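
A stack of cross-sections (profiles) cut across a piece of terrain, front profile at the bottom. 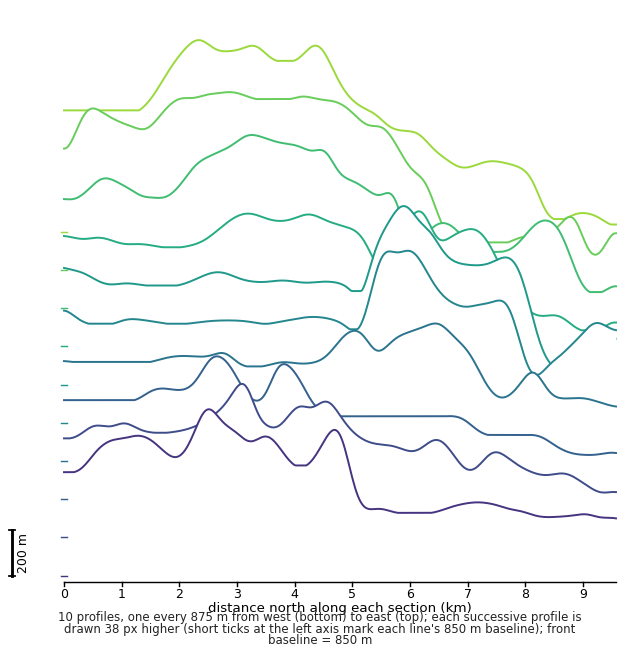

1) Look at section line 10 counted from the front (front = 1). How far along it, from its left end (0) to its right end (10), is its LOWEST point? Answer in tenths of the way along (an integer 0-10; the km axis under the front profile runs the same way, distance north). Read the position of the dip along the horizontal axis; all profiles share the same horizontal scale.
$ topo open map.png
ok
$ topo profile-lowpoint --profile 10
10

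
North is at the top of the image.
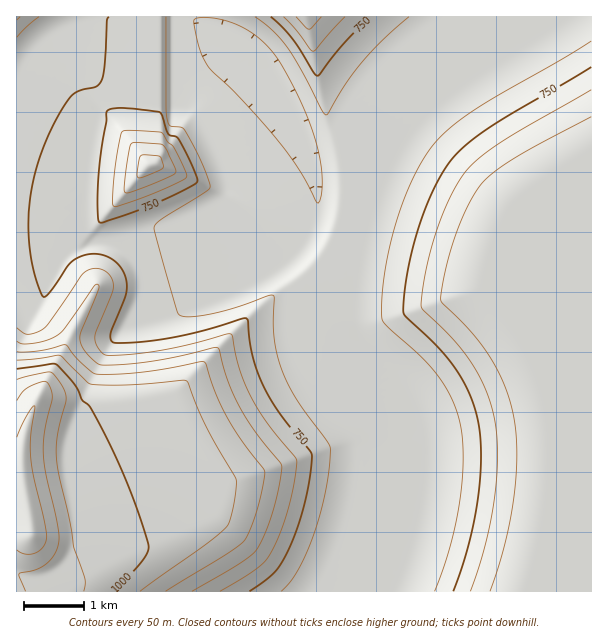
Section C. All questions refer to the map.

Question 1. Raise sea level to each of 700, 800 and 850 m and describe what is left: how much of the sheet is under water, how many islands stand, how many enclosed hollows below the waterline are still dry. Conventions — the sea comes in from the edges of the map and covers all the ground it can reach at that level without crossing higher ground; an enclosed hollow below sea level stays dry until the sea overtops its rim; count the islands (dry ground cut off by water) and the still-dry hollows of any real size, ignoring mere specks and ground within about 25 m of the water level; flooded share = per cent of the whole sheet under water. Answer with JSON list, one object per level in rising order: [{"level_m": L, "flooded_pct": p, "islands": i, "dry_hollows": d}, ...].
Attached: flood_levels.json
[{"level_m": 700, "flooded_pct": 34, "islands": 0, "dry_hollows": 0}, {"level_m": 800, "flooded_pct": 61, "islands": 1, "dry_hollows": 0}, {"level_m": 850, "flooded_pct": 68, "islands": 1, "dry_hollows": 0}]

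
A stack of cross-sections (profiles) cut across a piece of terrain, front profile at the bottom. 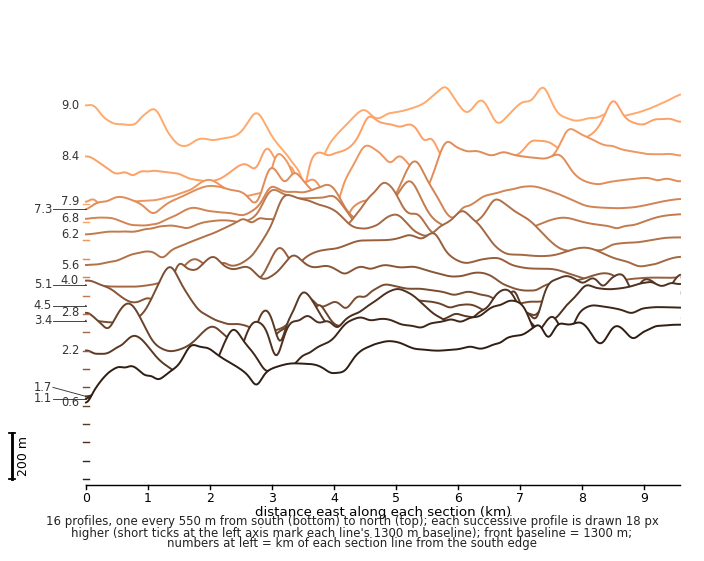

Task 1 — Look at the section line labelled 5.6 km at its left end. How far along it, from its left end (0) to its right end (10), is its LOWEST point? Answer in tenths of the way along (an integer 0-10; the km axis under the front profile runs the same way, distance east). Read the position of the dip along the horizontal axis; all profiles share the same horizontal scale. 0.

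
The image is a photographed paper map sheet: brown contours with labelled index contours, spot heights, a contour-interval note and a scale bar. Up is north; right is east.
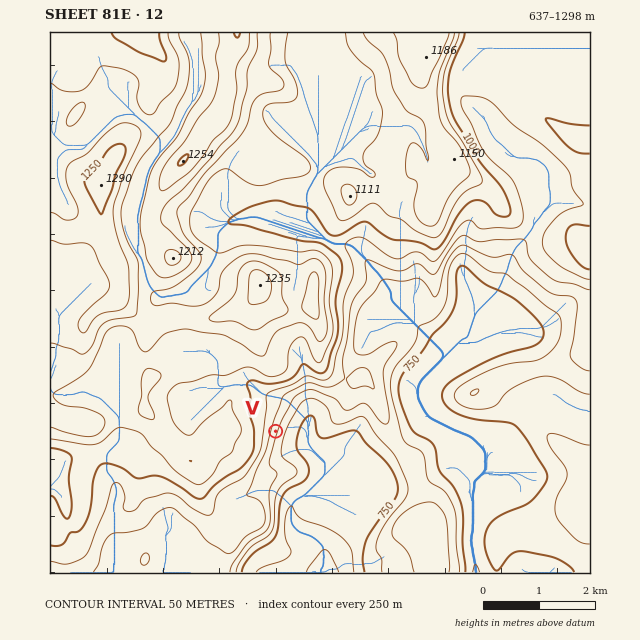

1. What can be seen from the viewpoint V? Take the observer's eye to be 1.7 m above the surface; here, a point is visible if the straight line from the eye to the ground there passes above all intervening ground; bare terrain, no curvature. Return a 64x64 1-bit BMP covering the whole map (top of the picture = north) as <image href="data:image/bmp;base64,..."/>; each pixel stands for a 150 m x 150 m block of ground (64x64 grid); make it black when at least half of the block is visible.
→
<image width="64" height="64" href="data:image/bmp;base64,Qk0+AgAAAAAAAD4AAAAoAAAAQAAAAEAAAAABAAEAAAAAAAACAAATCwAAEwsAAAIAAAAAAAAA////AAAAAAAAAAAAH/gAAAAAAAAf+AAAAAAAAD/4AAAAAAAAP7AAAwAAAAA/wAAPAAAAAD/AAD8AAABA/+QAPwAAAcD//AAfAAAAwH/8AA8AAADA//wADwAAAED/8AAPAAAAYP/gAA8AAAA//+AAHwAAAD//4AA/AAAAP//gADwAAAB//4AAOAAAAH/fAAAwAAAAP+8AAAAAAAAf5wAAAAAAAB/2AAAAAAAAD/YAAAAAAAAf9gAAAAAAAD/8AAAAAAAAP4AAAAAAAAADAAAAAAAAAAMAAAAAAAAAAQAAAAAAAAABAAAAAAAAAAEAAAAAAAAAAQAAAAAAAAAAAAAAAAAAAAAAAAAAAAAAAAAAAAAAAAAAAAAAAAAAAAAAAAAAAAAAAAAAAAAAAAAAAAAAAQAAAAAAAAABAAAAAAAAAAEAAAAAAAAAAAAAAAAAAAAAAAAAAAAAAAAAAAAAAAAAAAAAAAAAAAAAAAAAAAAAAAAAAAAAAAAAAAAAAAAAAAAAAAAAAAAAAAAAAAAAAAAAAAAAAAAAAAAAAAAAAAAAAAAAAAAAAAAAAAAAAAAAAAAAAAAAAAAAAAAAAAAAAAAAAAAAAAAAAAAAAAAAAAAAAAAAAAAAAAAAAAAAAAAAAAAAAAAAAAAAAAAAAAAAAAAAAAAAAAAAAAAAAAAAAAAAAAAAAAAAAAAAAA=="/>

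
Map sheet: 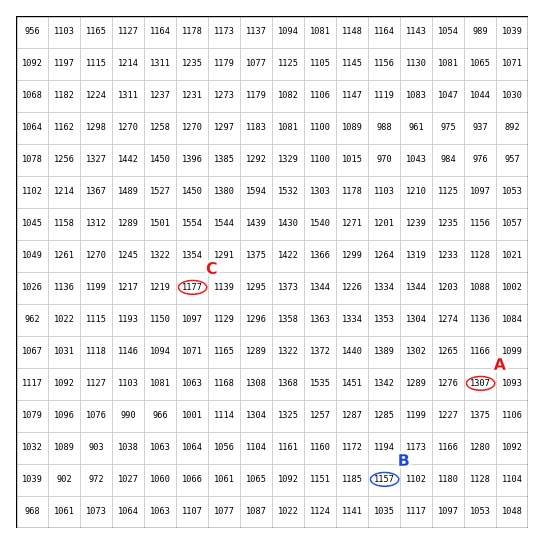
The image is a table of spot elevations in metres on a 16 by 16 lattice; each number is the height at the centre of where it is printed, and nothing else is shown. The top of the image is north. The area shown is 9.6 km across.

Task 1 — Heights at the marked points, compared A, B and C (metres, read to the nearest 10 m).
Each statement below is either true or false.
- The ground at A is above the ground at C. true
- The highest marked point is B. false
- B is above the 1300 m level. false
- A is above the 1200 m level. true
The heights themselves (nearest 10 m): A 1310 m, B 1160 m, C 1180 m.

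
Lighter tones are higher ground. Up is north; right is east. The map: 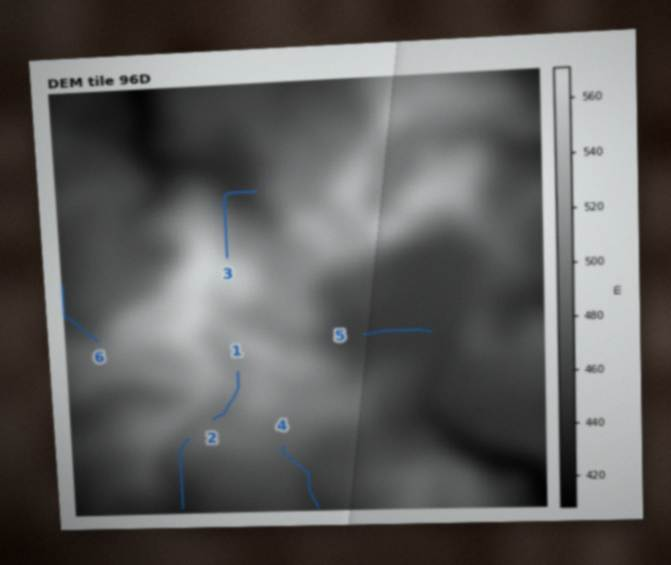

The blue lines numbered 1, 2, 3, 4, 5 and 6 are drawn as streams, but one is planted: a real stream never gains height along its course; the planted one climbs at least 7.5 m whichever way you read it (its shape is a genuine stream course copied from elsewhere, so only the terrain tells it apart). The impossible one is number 3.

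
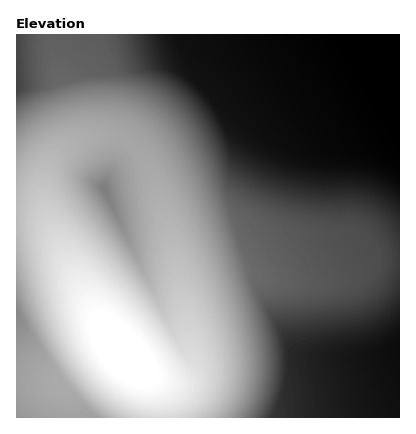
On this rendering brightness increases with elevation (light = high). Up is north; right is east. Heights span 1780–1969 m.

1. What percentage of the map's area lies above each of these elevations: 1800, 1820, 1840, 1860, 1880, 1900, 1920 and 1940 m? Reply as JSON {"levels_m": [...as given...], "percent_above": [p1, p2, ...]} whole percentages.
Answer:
{"levels_m": [1800, 1820, 1840, 1860, 1880, 1900, 1920, 1940], "percent_above": [79, 70, 61, 48, 43, 31, 18, 9]}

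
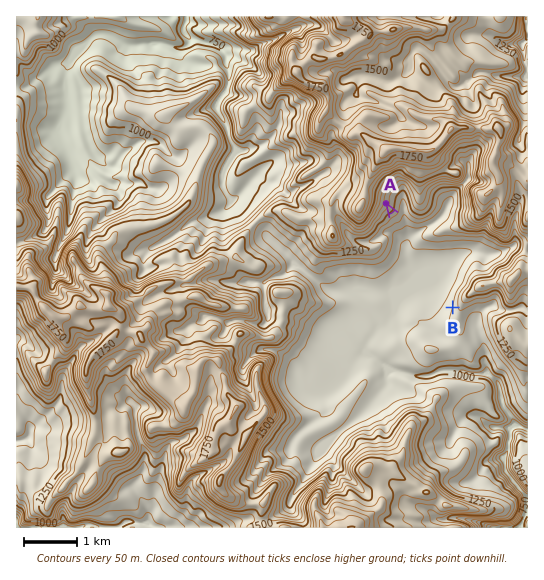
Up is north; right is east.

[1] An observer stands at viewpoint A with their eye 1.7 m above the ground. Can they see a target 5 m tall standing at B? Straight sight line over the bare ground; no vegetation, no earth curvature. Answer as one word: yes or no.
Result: yes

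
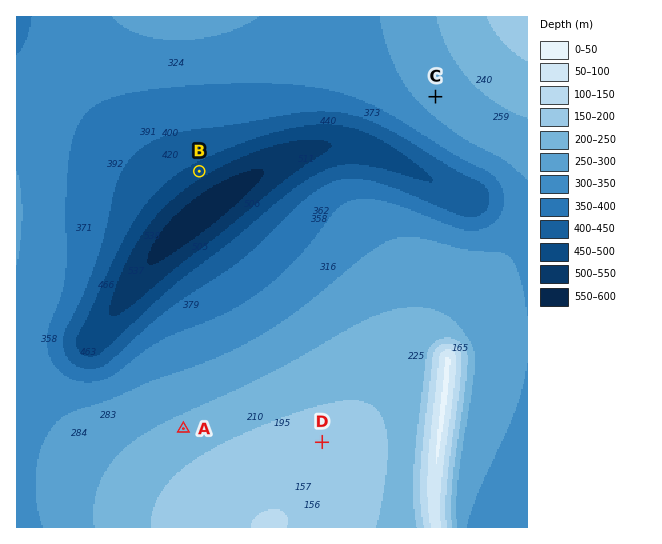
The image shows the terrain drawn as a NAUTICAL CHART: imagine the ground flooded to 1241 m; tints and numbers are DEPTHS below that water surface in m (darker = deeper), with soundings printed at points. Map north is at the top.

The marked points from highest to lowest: D A C B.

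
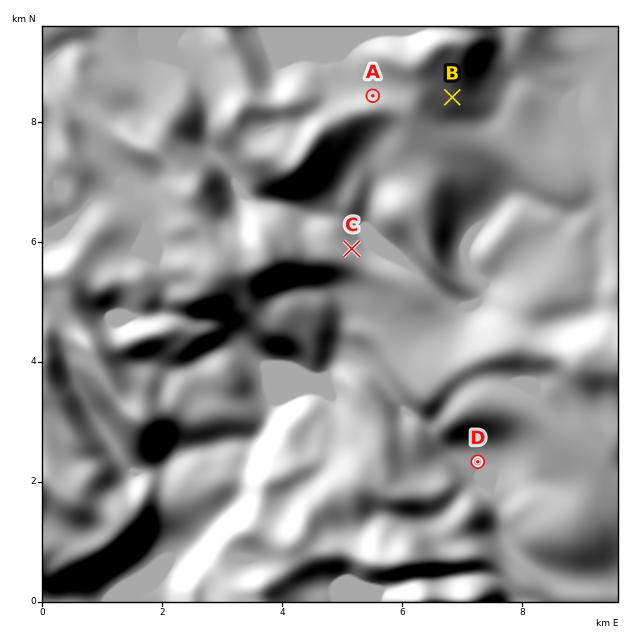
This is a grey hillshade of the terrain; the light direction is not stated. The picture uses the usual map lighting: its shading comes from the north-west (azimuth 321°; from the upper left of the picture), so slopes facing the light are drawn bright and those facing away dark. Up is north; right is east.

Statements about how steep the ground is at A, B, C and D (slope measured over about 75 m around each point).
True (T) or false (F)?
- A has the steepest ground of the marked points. F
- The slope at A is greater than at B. F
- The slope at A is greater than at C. F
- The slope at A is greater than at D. T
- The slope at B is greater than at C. F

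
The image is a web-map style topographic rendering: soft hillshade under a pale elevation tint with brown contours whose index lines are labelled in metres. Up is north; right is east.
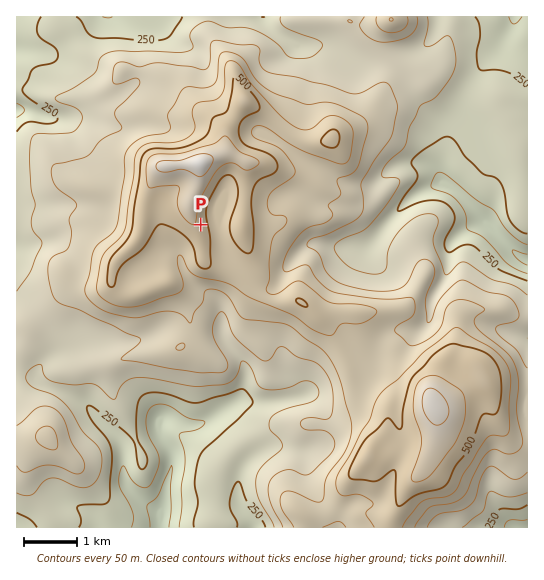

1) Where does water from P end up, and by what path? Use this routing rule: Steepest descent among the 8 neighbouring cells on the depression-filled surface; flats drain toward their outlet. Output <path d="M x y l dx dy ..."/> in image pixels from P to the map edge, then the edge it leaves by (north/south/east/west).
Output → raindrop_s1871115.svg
<path d="M201 225l16 0 1 1 1 3 0 4 2 1 0 5 1 2 1 8 6 10 13 18 0 8-20 20 0 29 4 8 15 16 4 8 0 21-4 10-8 8-31 18-3 0-1 2-12 0-9-4-15 0-1 1 0 13 8 12 2 7 0 16-1 1-1 8-2 2 0 4-1 1-1 13-3 7 0 16-3 5"/>
exit: south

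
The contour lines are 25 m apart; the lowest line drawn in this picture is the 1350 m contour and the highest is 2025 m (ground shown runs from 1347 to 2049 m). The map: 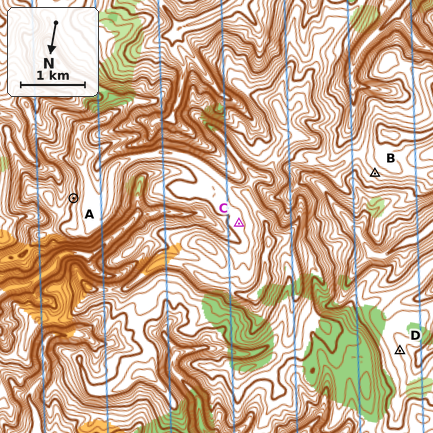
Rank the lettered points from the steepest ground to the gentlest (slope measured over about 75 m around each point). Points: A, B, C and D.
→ A B D C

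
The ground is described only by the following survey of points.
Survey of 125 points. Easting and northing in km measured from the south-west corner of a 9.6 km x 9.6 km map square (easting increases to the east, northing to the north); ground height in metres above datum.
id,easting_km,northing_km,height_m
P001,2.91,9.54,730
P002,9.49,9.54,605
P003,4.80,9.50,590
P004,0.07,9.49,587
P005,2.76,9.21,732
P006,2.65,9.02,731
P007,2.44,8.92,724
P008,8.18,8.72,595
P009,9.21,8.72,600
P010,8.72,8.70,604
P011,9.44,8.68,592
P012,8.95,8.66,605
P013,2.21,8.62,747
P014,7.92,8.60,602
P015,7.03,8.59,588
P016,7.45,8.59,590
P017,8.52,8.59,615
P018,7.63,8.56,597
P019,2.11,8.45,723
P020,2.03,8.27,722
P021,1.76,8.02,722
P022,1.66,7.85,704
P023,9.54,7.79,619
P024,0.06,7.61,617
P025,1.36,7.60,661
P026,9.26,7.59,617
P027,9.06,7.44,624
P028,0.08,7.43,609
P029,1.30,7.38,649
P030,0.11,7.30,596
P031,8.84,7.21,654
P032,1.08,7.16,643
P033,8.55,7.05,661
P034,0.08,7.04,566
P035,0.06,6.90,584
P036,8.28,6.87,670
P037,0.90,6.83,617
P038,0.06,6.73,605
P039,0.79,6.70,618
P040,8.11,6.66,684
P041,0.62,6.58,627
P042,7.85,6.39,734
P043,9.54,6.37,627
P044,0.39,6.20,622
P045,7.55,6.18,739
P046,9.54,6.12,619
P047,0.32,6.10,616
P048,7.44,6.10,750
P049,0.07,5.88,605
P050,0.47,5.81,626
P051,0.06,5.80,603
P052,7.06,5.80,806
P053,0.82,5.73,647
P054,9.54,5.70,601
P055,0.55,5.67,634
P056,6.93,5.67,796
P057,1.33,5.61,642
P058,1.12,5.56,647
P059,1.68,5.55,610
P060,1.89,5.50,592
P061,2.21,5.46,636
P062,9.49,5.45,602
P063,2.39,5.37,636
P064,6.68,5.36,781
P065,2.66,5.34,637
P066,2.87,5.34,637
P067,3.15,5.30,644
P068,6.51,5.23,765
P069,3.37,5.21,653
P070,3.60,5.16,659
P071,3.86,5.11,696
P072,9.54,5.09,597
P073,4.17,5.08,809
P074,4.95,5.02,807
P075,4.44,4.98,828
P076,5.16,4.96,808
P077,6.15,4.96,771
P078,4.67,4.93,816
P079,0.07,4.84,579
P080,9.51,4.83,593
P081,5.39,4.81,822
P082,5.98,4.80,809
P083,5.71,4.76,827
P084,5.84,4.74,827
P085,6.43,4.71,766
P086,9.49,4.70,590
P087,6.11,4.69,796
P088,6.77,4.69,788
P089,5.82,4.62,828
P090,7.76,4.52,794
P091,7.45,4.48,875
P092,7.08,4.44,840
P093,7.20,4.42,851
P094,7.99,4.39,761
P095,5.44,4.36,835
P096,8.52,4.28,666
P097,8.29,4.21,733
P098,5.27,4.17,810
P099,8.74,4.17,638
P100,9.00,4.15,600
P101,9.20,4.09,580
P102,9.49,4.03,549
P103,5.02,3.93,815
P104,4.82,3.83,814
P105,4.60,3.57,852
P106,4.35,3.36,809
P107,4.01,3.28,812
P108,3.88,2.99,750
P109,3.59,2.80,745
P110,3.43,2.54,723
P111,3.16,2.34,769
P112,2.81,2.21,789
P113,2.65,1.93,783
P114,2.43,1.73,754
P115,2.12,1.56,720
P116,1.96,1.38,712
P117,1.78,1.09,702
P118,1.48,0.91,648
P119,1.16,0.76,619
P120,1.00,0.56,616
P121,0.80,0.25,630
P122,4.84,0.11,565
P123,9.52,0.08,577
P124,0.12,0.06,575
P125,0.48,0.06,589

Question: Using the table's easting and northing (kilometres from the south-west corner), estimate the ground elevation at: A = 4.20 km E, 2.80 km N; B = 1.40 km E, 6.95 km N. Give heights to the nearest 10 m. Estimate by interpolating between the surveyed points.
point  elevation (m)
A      720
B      650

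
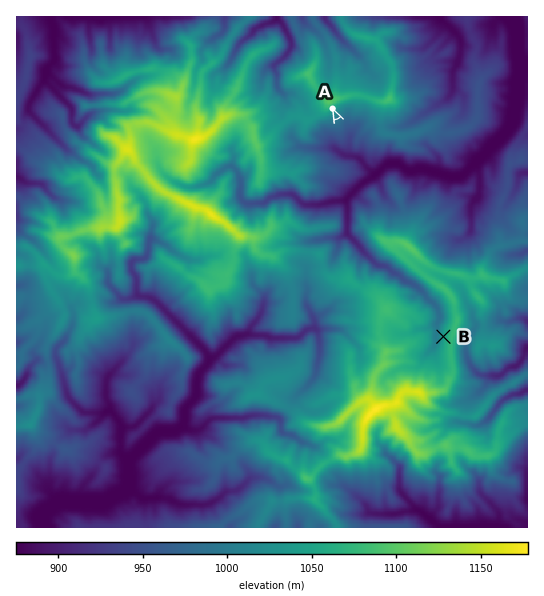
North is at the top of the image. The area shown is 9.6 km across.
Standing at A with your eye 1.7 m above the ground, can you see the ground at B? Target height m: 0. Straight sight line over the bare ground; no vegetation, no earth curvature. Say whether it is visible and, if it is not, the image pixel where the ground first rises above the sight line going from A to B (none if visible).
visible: false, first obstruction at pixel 393 233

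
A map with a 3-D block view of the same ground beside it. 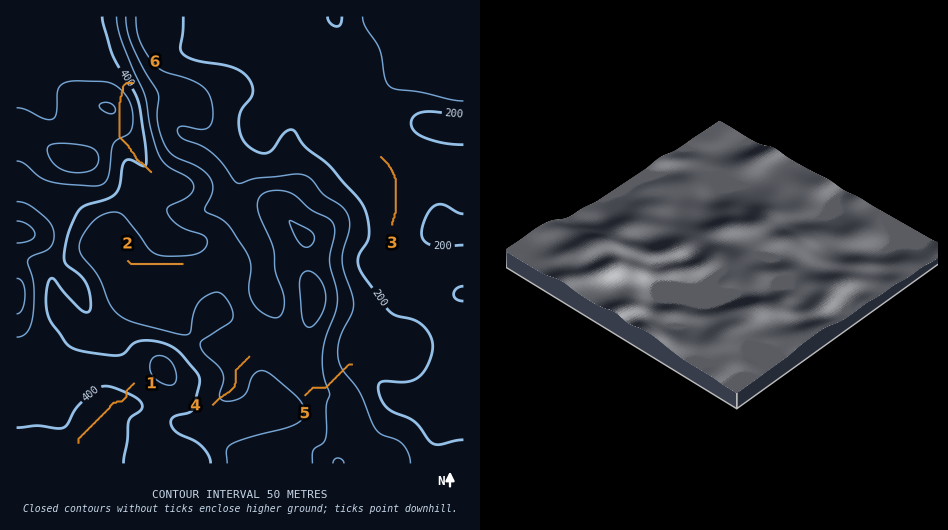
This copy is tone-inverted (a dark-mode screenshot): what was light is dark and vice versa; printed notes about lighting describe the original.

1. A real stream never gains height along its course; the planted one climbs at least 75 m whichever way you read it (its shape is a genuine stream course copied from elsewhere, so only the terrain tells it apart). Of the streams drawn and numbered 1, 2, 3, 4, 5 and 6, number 6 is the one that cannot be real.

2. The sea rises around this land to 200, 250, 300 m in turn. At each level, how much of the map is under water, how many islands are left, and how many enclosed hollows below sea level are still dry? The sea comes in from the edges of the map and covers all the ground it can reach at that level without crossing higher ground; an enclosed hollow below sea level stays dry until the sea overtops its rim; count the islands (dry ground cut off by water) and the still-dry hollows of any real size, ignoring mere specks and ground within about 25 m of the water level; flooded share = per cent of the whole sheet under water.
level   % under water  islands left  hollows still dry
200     26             0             0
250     38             0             0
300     48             0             0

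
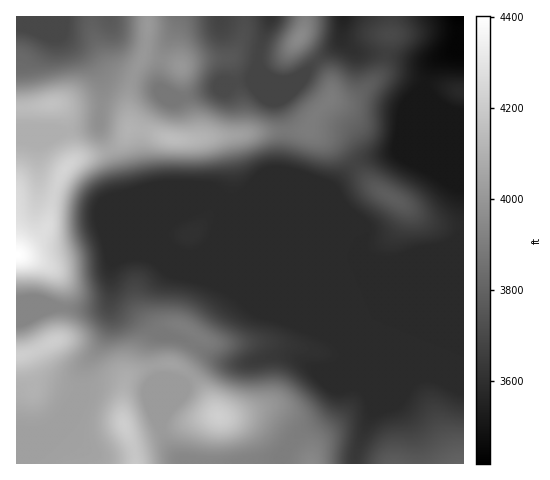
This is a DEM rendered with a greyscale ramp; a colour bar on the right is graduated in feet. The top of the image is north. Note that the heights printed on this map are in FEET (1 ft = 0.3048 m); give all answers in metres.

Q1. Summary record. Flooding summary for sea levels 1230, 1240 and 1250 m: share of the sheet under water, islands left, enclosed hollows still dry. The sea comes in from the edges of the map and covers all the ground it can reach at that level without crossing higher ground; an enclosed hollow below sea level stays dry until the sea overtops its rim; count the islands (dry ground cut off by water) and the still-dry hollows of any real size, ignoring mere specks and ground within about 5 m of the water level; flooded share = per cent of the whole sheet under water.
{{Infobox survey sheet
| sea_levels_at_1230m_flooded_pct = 82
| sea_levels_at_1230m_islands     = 1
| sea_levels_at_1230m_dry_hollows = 0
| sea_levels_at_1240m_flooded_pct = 88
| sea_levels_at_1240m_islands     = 2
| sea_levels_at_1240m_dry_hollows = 0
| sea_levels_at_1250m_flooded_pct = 91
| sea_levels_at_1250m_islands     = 2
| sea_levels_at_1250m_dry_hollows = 0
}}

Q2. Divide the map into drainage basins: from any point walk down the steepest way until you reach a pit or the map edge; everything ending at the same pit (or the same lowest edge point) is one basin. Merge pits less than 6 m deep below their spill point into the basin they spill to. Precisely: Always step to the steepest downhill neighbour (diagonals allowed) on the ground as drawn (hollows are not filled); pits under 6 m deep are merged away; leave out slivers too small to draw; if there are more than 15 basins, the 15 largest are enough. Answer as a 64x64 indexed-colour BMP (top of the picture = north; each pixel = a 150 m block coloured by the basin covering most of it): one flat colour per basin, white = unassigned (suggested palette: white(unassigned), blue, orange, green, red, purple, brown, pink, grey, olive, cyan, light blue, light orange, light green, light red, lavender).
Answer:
<image width="64" height="64" href="data:image/bmp;base64,Qk12CAAAAAAAAHYAAAAoAAAAQAAAAEAAAAABAAQAAAAAAAAIAAATCwAAEwsAABAAAAAAAAAA////ALR3HwAOf/8ALKAsACgn1gC9Z5QAS1aMAMJ34wB/f38AIr28AM++FwDox64AeLv/AIrfmACWmP8A1bDFABERERERERERERERERERERERERERERERERERERERERERERERERERERERERERERERERERERERERERERERERERERERERERERERERERERERERERERERERERERERERERERERERERERERERERERERERERERERERERERERERERERERERERERERERERERERERERERERERERERERERERERERERERERERERERERERERERERERERERERERERERERERERERERERERERERERERERERERERERERERERERERERERERERERERERERERERERERERERERERERERERERERERERERERERERERERERERERERERERERERERERERERERERERERERERERERERERERERERERERERERERERERERERERERERERERERERERERERERERERERERERERERERERERERERERERERERERERERERERERERERERERERERERERERERERERERERERERERERERERERERERERERERERERERERERERERERERERERERERERERERERERERERERERERERERERERERERERERERERERERERERERERERERERERERERERERERERERERERERERERERERERERERERERERERERERERERERERERERERERERERERERERERERERERERERERERERERERERERERERERERERERERERERERERERERERERERERERERERERERERERERERERERERERERERERERERERERERERERERERERERERERERERERERERERERERERERERERERERERERERERERERERERERERERERERERERERERERERERERERERERERERERERERERERERERERERERERERERERERERERERERERERERERERERERERERERERERERERERERERERERERERERERERERERERERERERERERERERERERERERERERERERERERERERERERERERERERERERERERERERERERERERERERERERERERERERERERERERERERERERERERERERERERERERERERERERERERERERERERERERERERERERERERERERERERERERERERERERERERERERERERERERERERERERERERERERERERERERERERERERERERERERERERERERERERERERERERERERERERERERERERERERERERERERERERERERERERERERERERERERERERERERERERERERERERERERERERERERERERERERERERERERERERERERERERERERERERERERERERERERERERERERERERERERERERERERERERERERERERERERERERERERERERERERERERERERERERERERERERERERERERERERERERERERERERERERERERERERERERERERERERERERERERERERERERERERERERERERERERERERERERERERERERERERERERERERERERERERERERERERERERERERERERERERERERERERERERERERERERERERERERERERERERERERERERERERERERERERERERERERERERERERERERERERERERERERERERERERERERERERERERERERERERERERERERERERERERERERERERERERERERERERERERERERERERERERERERERERERERERERERERERERERERERERERERERERERERERERERERERERERERERERERERERERERERERERERERERERERERERERESERERERERERERERERERERERERERERERERERERERERERIiIREREREREREREREREREREREREREREREREREREREREiIiIRERERERERERERERERERERERERERERERERERERESIiIiIRERERERERERERERERERERERERERERERERERESIiIiIhERERERERERMzMRERERERERERERERERERERERIiIiIiEREREREREREzMzMzMxEREREREREREREREREREiIiIiIRERERERERETMzMzMzMRERERERERERERERERESIiIiIhERERERERERMzMzMzMxERERERERERERESIiIiIiIiIiEREREREREREzMzMzMzMRERERERERERERIiIiIiIiIiIRERERERERETMzMzMzMzREQREREREREREiIiIiIiIiIhERERERERERMzMzMzMzNEREERERERERESIiIiIiIiIiERERERERERMzMzMzMzM0RERBERERERERIiIiIiIiIiIhEREREREREzMzMzMzM0REREQREREREREiIiIiIiIiIiERERERERETMzMzMzMzRERERBERERERESIiIiIiIiIiIhERVVERERMzMzMzMzREREREQRERERERIiIiIiIiIiIiVVVVVVVVUzMzMzMzRERERERBEREREREiIiIiIiIiIiJVVVVVVVVVMzMzMzREREREREERERERESIiIiIiIiIiIiVVVVVVVVUzMzMzREREREREQRERERERIiIiIiIiIiIiJVVVVVVVVTMzMzM0RERERERBEREREREiIiIiIiIiIiIlVVVVVVVVUzMzMzREREREREERERERESIiIiIiIiIiIiVVVVVVVVVTMzMzNEREREREQRERERER"/>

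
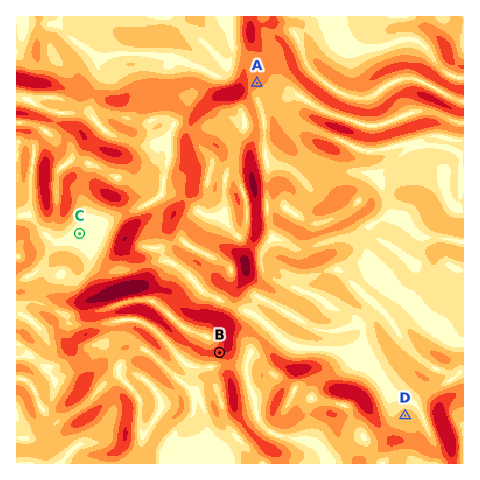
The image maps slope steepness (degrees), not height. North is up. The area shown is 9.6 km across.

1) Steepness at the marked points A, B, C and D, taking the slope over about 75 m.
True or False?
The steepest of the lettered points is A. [False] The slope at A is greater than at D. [True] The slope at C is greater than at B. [False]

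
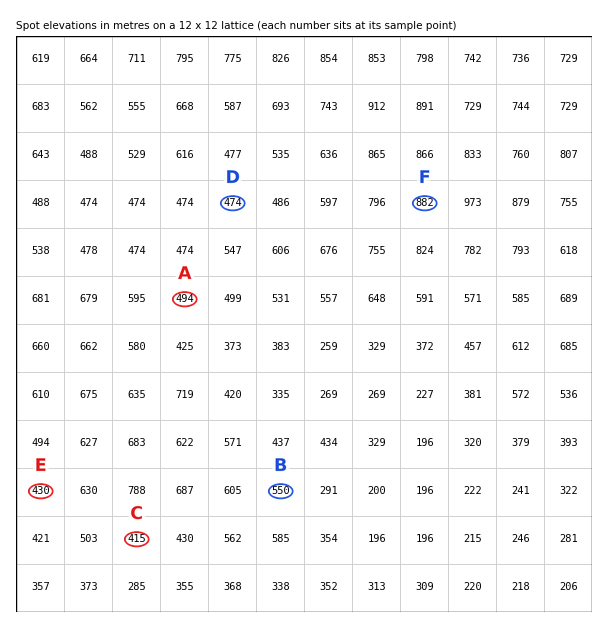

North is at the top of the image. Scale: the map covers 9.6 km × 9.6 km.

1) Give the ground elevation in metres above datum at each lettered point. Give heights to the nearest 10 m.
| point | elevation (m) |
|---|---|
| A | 490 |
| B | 550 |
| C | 420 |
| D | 470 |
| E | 430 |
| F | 880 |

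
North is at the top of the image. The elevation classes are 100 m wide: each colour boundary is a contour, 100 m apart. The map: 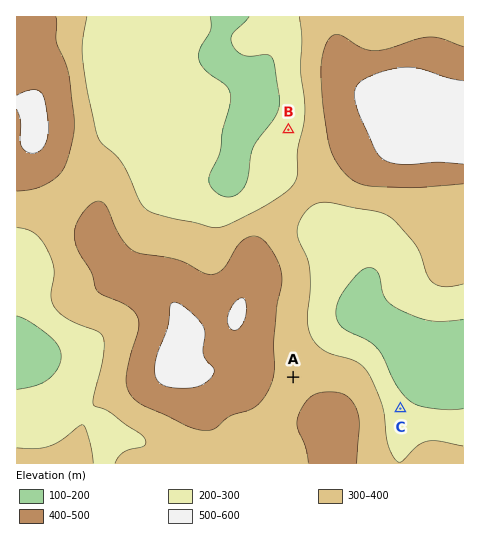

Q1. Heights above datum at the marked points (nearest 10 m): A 370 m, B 250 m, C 240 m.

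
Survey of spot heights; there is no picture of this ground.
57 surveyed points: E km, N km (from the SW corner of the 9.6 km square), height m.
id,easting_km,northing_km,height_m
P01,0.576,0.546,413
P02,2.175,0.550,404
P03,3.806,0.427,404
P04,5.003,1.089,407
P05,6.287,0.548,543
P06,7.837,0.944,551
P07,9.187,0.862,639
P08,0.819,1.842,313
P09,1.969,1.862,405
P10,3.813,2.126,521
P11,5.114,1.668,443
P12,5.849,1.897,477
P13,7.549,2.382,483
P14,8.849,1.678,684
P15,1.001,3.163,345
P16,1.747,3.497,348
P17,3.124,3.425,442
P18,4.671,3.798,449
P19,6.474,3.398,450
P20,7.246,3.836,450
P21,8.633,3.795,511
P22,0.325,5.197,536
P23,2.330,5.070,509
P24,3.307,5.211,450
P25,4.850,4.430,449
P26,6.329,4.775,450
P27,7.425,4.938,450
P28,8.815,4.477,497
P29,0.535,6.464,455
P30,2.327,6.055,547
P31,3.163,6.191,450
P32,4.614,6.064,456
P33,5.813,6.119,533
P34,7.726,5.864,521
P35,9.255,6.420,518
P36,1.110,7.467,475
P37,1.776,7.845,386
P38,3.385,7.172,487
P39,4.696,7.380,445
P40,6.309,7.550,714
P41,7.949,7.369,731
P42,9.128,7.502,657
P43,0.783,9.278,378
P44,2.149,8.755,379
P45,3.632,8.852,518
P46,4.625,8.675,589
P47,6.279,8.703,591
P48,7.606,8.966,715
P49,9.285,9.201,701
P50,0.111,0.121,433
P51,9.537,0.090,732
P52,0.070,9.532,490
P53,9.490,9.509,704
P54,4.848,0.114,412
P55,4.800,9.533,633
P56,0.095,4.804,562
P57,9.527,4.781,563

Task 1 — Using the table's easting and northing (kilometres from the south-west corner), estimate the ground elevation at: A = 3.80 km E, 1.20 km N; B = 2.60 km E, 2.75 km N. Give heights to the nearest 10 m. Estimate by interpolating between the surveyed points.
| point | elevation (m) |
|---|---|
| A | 400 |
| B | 440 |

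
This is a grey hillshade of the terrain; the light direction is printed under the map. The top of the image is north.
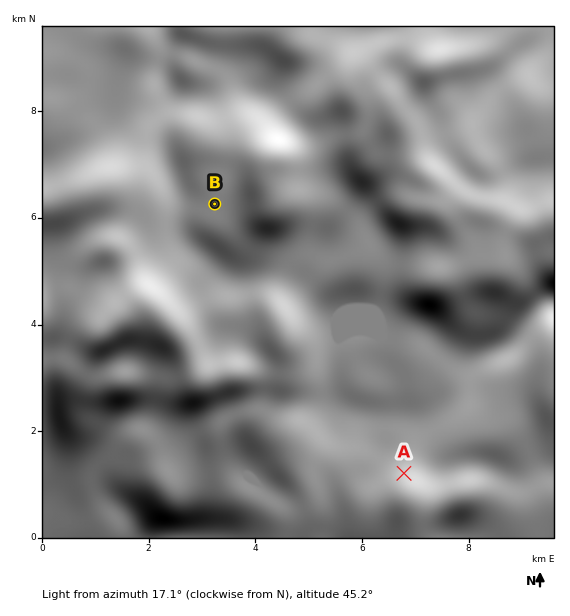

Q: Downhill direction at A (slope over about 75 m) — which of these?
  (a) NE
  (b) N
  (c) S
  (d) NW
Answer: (b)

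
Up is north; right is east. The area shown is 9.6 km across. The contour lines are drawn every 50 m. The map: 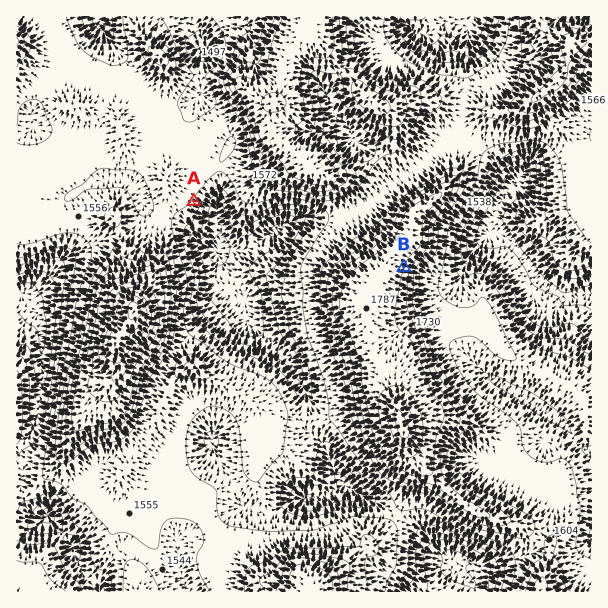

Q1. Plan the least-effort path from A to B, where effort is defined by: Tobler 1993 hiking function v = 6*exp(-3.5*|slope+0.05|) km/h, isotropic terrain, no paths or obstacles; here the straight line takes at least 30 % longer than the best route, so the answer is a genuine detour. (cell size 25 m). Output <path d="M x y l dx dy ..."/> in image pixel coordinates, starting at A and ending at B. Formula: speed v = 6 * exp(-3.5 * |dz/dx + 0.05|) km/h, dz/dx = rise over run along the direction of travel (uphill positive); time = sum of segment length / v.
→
<path d="M194 201l13-13 9-5 8 0 33 17 46 0 15 7 35 35 12 6 21 0 3 1 12 12 3 6"/>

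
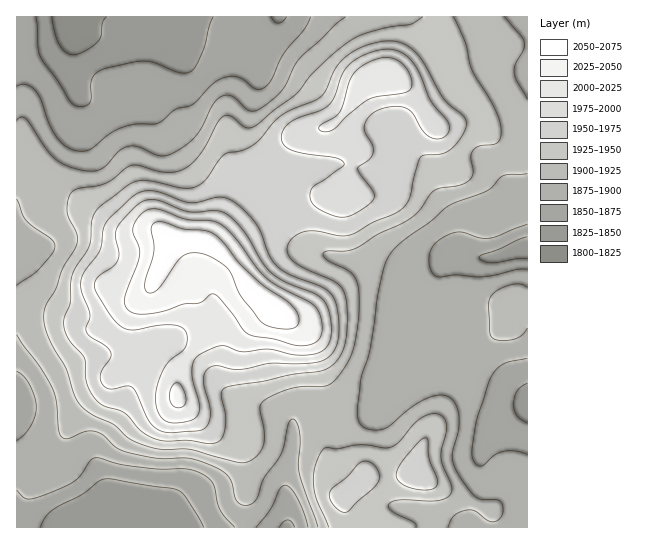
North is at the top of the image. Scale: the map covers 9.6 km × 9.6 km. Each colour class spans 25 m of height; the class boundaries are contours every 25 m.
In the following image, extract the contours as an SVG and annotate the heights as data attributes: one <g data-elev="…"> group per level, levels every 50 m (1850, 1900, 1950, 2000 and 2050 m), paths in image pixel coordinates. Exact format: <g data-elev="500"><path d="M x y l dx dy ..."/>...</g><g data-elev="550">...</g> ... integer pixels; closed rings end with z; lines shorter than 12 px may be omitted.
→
<g data-elev="1850"><path d="M40 527l6-10 7-7 29-16 17-13 8-2 71 11 8 7 18 30"/><path d="M279 527l4-5 4-2 4 2 4 5"/><path d="M527 423l-10-8-3-10 3-14 4-4 6-4"/><path d="M527 259l-9 0-27 4-8-2-4-3 2-3 17-5 29-13"/><path d="M213 17l-4 9-6 24-6 15-6 6-5 2-7 0-24-10-10-2-11 1-29 7-8 4-5 5-2 24-4 4-5 1-6-1-5-5-12-19-17-24-3-9-2-32"/><path d="M287 17l-5 5-4 1-4-2-3-4"/></g><g data-elev="1900"><path d="M448 527l5-10 9-6 12 0 13 9 6 2 4-1 3-3 3-8-1-6-3-3-18-2-7-4-9-11-10-15-2-8-1-7 6-23 1-12-2-10-4-8-4-4-6-2-14 3-18 9-22 19-8 4-8 0-8-2-4-3-3-6-1-10 4-30 9-29 7-52 5-23 5-16 7-10 13-11 24-17 15-14 9-5 32-11 16-15 24-3"/><path d="M17 335l23 32 13 22 3 13 3 28 3 7 7 1 16-6 9-1 9 4 14 13 10 4 31 6 31 0 16 5 14 6 8 6 5 8 4 16 6 6 8 0 7-6 7-21 18-25 7-30 2-4 3 0 4 6 2 10-2 28 1 11 19 53"/><path d="M527 287l-4-2-6-1-16 4-10 8-3 10 2 27 1 4 3 2 9 2 12-2 7-4 5-7"/><path d="M17 199l8 20 7 7 19 13 4 7-3 8-14 16-21 15"/><path d="M527 99l-11-20-2-8 2-8 8-14 0-7-2-5-18-20"/><path d="M346 17l-11 8-35 33-6 9-11 22-14 14-11 7-7 1-5-2-13-12-6-2-6 2-8 8-11 22-7 10-12 10-14 8-11 0-19-8-10-1-10 5-12 14-6 4-10 2-12-1-16-6-10-7-27-38-5-2-4 4"/></g><g data-elev="1950"><path d="M341 511l4 1 4-1 28-28 2-5 0-5-3-6-5-4-6-2-6 2-12 14-16 13-2 5 2 6 4 6z"/><path d="M423 490l10-1 5-6-1-6-8-18-1-18-2-3-7 3-13 16-7 9-3 8 1 5 6 6 10 3z"/><path d="M206 443l12-1 3-3 3-5 2-17-5-23 4-6 66-13 31-4 12-7 9-13 3-13 1-17 0-18-3-12-4-5-6-5-29-12-12-8-4-6-2-5 1-5 3-6 8-6 10-2 10 0 20 5 11-1 23-13 25-10 7-6 4-7 6-25 6-17 4-2 14-1 8-2 9-7 8-12 2-8-1-7-20-18-24-41-8-9-8-6-11-3-13 1-18 4-13 8-14 13-10 23-5 7-40 18-8 8-14 17-8 6-9 4-17 4-7 7-12 18-8 7-13 2-34-7-14 0-10 5-25 19-8 9-2 8-3 24-17 29-2 27-6 20 1 8 3 8 16 20 2 21 3 11 11 13 24 10 16 17 11 7 12 4 24-1z"/></g><g data-elev="2000"><path d="M168 422l9 1 12-2 6-3 3-4 1-11-6-21-1-12 2-10 7-6 13-6 8-2 20 6 25-3 28 6 20-1 8-4 5-5 3-10 0-10-3-16-5-10-9-6-31-12-12-8-9-11-18-31-17-17-12-3-18 1-10-1-26-10-11-2-7 2-6 4-19 21-3 9 4 18-1 7-5 7-15 10-3 4-1 5 3 7 13 21 7 9 6 5 11 2 23-4 14-1 10 2 5 4 1 8-2 8-19 18-6 12-4 13 0 11 2 10 4 7z"/><path d="M322 131l7 0 5-2 14-14 22-16 32-6 7-2 2-4 1-5-2-7-4-7-9-8-11-3-13 3-13 7-6 6-4 6-10 32-5 6-15 9-1 3z"/></g><g data-elev="2050"><path d="M280 329l11 0 6-3 2-7-3-9-10-9-20-13-11-10-17-16-20-25-11-6-24-2-20-7-6 0-4 2-2 6 3 13 0 10-9 32 0 4 2 3 6 1 5-4 19-27 6-6 10-3 10 1 14 6 11 9 12 26 21 26 7 5z"/></g>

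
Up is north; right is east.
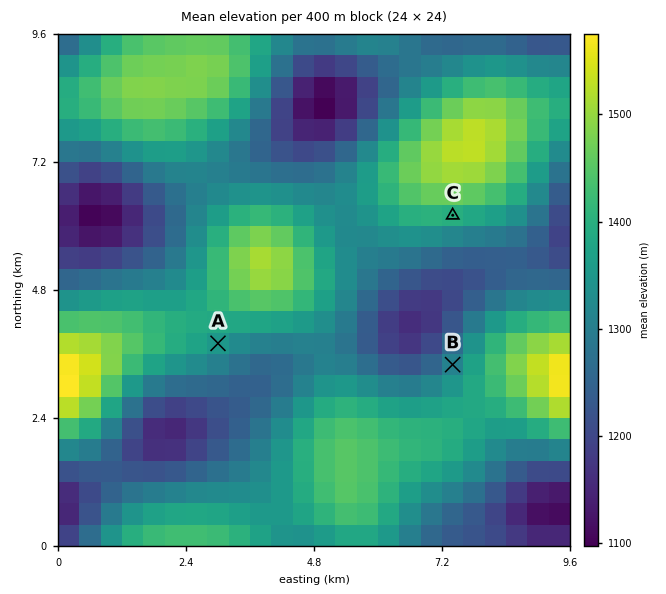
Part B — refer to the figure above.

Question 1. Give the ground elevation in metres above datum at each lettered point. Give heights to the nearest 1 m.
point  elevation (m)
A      1352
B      1309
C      1397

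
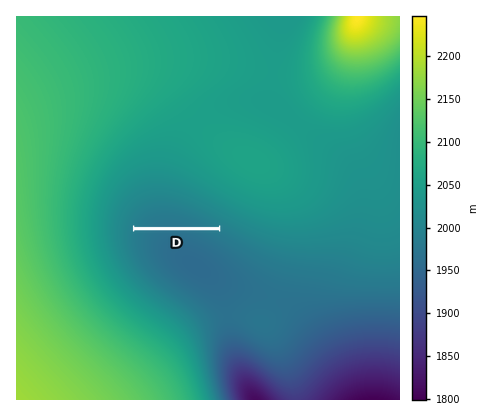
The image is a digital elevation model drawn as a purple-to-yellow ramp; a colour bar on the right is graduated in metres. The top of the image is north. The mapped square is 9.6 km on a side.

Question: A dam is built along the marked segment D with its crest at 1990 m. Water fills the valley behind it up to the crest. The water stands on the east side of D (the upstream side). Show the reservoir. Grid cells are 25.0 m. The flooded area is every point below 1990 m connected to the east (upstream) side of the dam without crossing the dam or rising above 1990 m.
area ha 59.7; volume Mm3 4.13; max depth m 17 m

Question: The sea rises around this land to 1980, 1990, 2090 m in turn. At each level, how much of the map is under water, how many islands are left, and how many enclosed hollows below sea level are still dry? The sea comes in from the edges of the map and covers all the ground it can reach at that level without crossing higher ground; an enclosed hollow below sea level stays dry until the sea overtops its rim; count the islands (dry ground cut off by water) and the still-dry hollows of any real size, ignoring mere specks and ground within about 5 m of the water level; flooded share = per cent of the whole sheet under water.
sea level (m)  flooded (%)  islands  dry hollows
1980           20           0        0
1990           22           0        0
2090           75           0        0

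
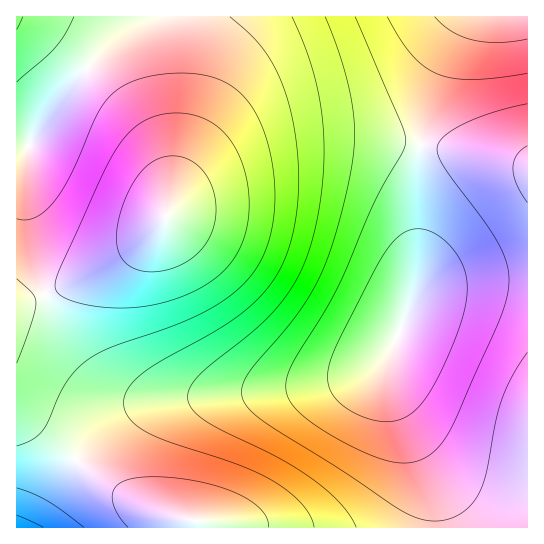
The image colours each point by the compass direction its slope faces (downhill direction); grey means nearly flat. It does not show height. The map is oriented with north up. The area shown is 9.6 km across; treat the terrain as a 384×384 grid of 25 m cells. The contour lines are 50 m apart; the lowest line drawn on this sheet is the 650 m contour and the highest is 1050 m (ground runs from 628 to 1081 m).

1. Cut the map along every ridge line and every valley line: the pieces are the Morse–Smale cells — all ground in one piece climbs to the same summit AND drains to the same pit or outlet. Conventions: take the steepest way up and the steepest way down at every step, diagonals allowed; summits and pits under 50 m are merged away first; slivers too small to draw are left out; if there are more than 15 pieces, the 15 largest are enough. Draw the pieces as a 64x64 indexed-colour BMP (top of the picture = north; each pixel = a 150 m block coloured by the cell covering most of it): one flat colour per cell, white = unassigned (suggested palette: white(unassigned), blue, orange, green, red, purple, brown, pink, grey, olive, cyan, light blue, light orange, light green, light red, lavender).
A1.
<image width="64" height="64" href="data:image/bmp;base64,Qk12CAAAAAAAAHYAAAAoAAAAQAAAAEAAAAABAAQAAAAAAAAIAAATCwAAEwsAABAAAAAAAAAA////ALR3HwAOf/8ALKAsACgn1gC9Z5QAS1aMAMJ34wB/f38AIr28AM++FwDox64AeLv/AIrfmACWmP8A1bDFADMzMzMzMzMzMzMzERERERERERERERERERERERERERERMzMzMzMzMzMzMREREREREREREREREREREREREREREREzMzMzMzMzMzERERERERERERERERERERERERERERERETMzMzMzMzMxERERERERERERERERERERERERERERERERMzMzMzMzMREREREREREREREREREREREREREREREREREzMzMzMzMRERERERERERERERERERERERERERERERERETMzMzMzERERERERERERERERERERERERERERERERERERMzMzMzEREREREREREREREREREREREREREREREREREREzMzMxERERERERERERERERERERERERERERERERERERETMzMxERERERERERERERERERERERERERERERERERERERMzMxEREREREREREREREREREREREREREREREREREREREzMxERERERERERERERERERERERERERERERERERERERETMxERERERERERERERERERERERERERERERERERERERERMRERERERERERERERERERERERERERERERERERERERERERERERERERERERERERERERERERERERERERERERERERERERERERERERERERERERERERERERERERERERERERERERERERERERERERERERERERERERERERERERERERERERERERERERERERERERERERERERERERERERERERERERERERERERERERERERERERERERERERERERERERERERERERERERERERERERERERERERERERERERERERERERERERERERERERERERERERERERERERERERERERERERERERERERERERERERERERERERERERERERERERERERERERERERERERERERERERERERERERERERERERERERERERERERERERERERERERERERERERERERERERERERERERERERERERERERERERERERERERERERERERERERERERERERERERERERERERERERERERERERERERERERERERERERERERERERERERERERERERERERERERERERERERERERERERERERERERERERERERERERERERERERERERERERERERERERERERERERERERERERIhEREREREREREREREREREREREREREREREREREREREREiIhERERERERERERERERERERERERERERERERERERERESIiIiERERERERERERERERERERERERERERERERERERERIiIiIiEREREREREREREREREREREREREREREREREREREiIiIiIiERERERERERERERERERERERERERERERERERESIiIiIiIiERERERERERERERERERERERERERERERERERIiIiIiIiIhEREREREREREREREREREREREREREREREREiIiIiIiIiIhERERERERERERERERERERERERERERERESIiIiIiIiIiIRERERERERERERERERERERERERERERERIiIiIiIiIiIiEREREREREREREREREREREREREREREREiIiIiIiIiIiIhERERERERERERERERERERERERERERESIiIiIiIiIiIiERERERERERERERERERERERERERERERIiIiIiIiIiIiIhEREREREREREREREREREREREREREREiIiIiIiIiIiIiIRERERERERERERERERERERERERERESIiIiIiIiIiIiIiERERERERERERERERERERERERERERIiIiIiIiIiIiIiIhEREREREREREREREREREREREREREiIiIiIiIiIiIiIiIRERERERERERERERERERERERERESIiIiIiIiIiIiIiIiIRERERERERERERERERERERERESIiIiIiIiIiIiIiIiIiIRERERERERERERERERERESIiIiIiIiIiIiIiIiIiIiIiIhERERERERERERERIiIiIiIkQiIiIiIiIiIiIiIiIiIiIiIhERERESIiIiIiIiIiIiRCIiIiIiIiIiIiIiIiIiIiIiIiIiIiIiIiIiIiIiIiJEQiIiIiIiIiIiIiIiIiIiIiIiIiIiIiIiIiIiIiIiIkREIiIiIiIiIiIiIiIiIiIiIiIiIiIiIiIiIiIiIiIiRERCIiIiIiIiIiIiIiIiIiIiIiIiIiIiIiIiIiIiIiJEREIiIiIiIiIiIiIiIiIiIiIiIiIiIiIiIiIiIiIiIkRERCIiIiIiIiIiIiIiIiIiIiIiIiIiIiIiIiIiIiIiREREQiIiIiIiIiIiIiIiIiIiIiIiIiIiIiIiIiIiIiJEREREIiIiIiIiIiIiIiIiIiIiIiIiIiIiIiIiIiIiIkRERERCIiIiIiIiIiIiIiIiIiIiIiIiIiIiIiIiIiIiREREREQiIiIiIiIiIiIiIiIiIiIiIiIiIiIiIiIiIiJEREREREIiIiIiIiIiIiIiIiIiIiIiIiIiIiIiIiIiIkRERERERCIiIiIiIiIiIiIiIiIiIiIiIiIiIiIiIiIiREREREREQiIiIiIiIiIiIiIiIiIiIiIiIiIiIiIiIiJEREREREREQiIiIiIiIiIiIiIiIiIiIiIiIiIiIiIiIkREREREREREIiIiIiIiIiIiIiIiIiIiIiIiIiIiIiIi"/>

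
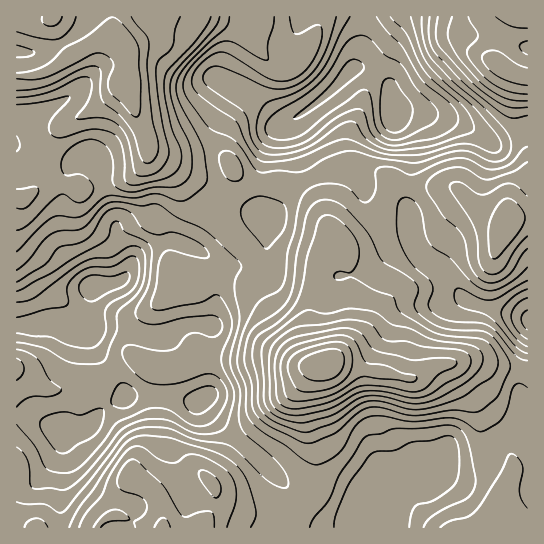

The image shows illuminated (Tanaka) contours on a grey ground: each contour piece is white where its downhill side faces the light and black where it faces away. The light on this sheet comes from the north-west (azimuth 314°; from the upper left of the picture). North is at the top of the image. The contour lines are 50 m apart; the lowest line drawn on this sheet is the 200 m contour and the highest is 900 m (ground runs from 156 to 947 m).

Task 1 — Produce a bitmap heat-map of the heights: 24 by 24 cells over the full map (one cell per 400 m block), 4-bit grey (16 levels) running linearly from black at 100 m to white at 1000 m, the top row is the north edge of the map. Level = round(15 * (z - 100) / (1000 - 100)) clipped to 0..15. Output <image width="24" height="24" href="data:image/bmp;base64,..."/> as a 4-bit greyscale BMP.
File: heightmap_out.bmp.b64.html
<image width="24" height="24" href="data:image/bmp;base64,Qk2WAQAAAAAAAHYAAAAoAAAAGAAAABgAAAABAAQAAAAAACABAAATCwAAEwsAABAAAAAAAAAAAAAAABEREQAiIiIAMzMzAERERABVVVUAZmZmAHd3dwCIiIgAmZmZAKqqqgC7u7sAzMzMAN3d3QDu7u4A////AGZoiJmId2ZVRVZnd1VXiJiIdmZlVVVWd1RGiYiIdmZlVVRWd1Q0aHd3Zmd2VVVWZkMzRmZVZ4iHZmZWdkQzNEQ0aKqpd4h4dkREM0Q0ab3LqrqYh1RERFVFec3tzLu5h0MyNERFebzcuqqphiIiNEREaJqrqZh3ZDMiNFVVZ3mZmYdmZEQxIlZVZniYiIdndmVDMkVVZmiYh3Z4mHZVRFVWZmiZh2d4mYd2VVZmZWeId2eImYh3Z2d2Zmd3d3iImYiHiZh3dmZmZ3eIeIh3ial3ZUVmZVVmV4iIiqh2UyNFQiNEVoiZq6dlQyIjMSI1Z6mZu5dUREMiISNXmbuqu5hUVWUyIjV5qqu7u6l2ZlVCI0eJqby7uqmXZlVTNFeJqg=="/>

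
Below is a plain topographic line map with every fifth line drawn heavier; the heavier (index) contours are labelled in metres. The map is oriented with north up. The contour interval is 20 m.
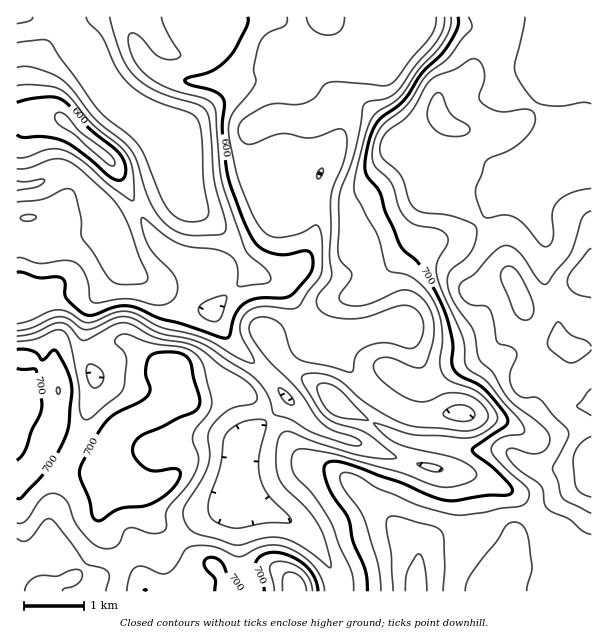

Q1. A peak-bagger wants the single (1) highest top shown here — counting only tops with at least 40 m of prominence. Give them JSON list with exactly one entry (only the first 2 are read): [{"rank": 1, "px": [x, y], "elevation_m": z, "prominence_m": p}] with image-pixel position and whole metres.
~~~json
[{"rank": 1, "px": [59, 390], "elevation_m": 720, "prominence_m": 46}]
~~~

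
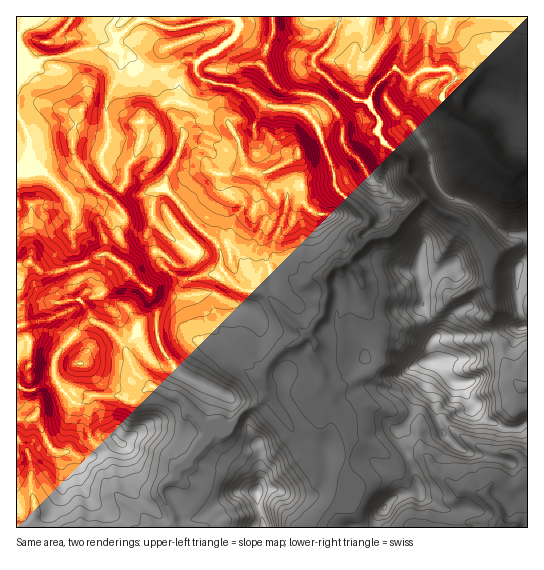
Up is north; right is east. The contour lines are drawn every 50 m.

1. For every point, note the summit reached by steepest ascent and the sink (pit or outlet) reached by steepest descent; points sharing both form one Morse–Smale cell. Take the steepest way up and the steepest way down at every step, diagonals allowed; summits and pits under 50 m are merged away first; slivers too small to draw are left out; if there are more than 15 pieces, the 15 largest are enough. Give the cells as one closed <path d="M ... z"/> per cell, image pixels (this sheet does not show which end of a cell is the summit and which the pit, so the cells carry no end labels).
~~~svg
<path d="M527 169l-10 2-7 8-8-3-36 44-23-8-18-15-25 24-9 11-17 4-13 8-14 17-12 3-10 11 2 22-3 13-16 25 7 7-2 12 8 13 3 18 8 9 1 11 10 16 4 14 3 4 9 1 16 7 22 16 12-3-1-6-7-11-2-13 8-5 6-12 3-14 8-9 7-21 0-7 2-1 0-22 2-2 43-1 17-3-4-11 2-19-5-22 0-27 11-2 29-14z"/><path d="M207 80l-4 0-2 5-16 14-5 23 4 15-5 17-12 20-3 15 15 13 10 16 24 21 8 10 10-4 8 8 5 17 9 12-1 8 14 5 25 29 16 11 14-18 3-7 3-13-2-22 10-11 12-3 12-12 1-6-4-8 11-9 1-7-31-29-2-5-2-15-13-37-13-20-12-5-24-1-6-3-15-12-17-7-18-1z"/><path d="M123 52l-3 1 0 21-13 29 2 34-8 17 0 7-16 10-19 20-3 0-32-32-3-25-7-13-5-4 1 187 12-4 17 0 8 3 25-3 9-10 1-12-17-39 0-10 4-12-4-14 5-2 14 2 11 8 11 2 9 8 15 6 10-2 7-5 15 16 28 19 17 20 5 1 6-3 12 14 8 4 6 0 2-4 0-5-8-9-6-20-8-8-10 4-8-10-24-21-10-16-15-13 3-15 12-20 5-17-4-15 5-23 18-17 0-3-7-6 1-10-4-3-8 0-20 9-15 2z"/><path d="M87 201l-15 2 4 11-4 15 0 10 17 39 0 9-9 11 0 3 7 6 5 14 21 11 13 19 2-8 10-11 37-3 39 19 17 15 23 13 8 1 7-15 13-13 19-8 6-6-16-11-25-29-5-3-16-1-8-4-12-14-6 3-5-1-17-20-28-19-15-16-12 7-11-2-9-4-9-8-11-2z"/><path d="M266 393l-9 11-12 5-15 18-8 0-9 4-24 30-12 9-1 7-15 10 0 8 11 20 1 13 149 0 7-15 11-10 7-17 0-11-9 1-11-3-8-2-4-5-6-12-12-15-12-21z"/><path d="M175 329l-37 3-6 6-5 8 0 8 11 22 13 11 20 9 8 1 9 12 18 16 15-1 9 3 15-18 12-5 9-11 19 25 12 21 12 15 6 12 4 5 19 5 9-2 1-37-5-16-10-16-1-11-8-9-3-18-8-13 2-12-5-6-3-1-6 6-19 8-13 13-6 15-5 0-27-14-17-15z"/><path d="M55 380l-24 11-15-5 0 141 135 1-8-12-18-13-9-10 0-11-4-15-11-18-12-12 0-38-8 5-7-1z"/><path d="M437 361l-6 1 0 7-7 21-8 9-3 14-6 12-8 5 2 13 9 17 11-5 5 1 7 13 9 8 19 13-6 11 6 27 41 0-3-17-12-13-2-7 8-8 4 0 9 8 5 0 17-10 0-56-18 4-27-10-8-9 0-7-8-8-3-10-11-4z"/><path d="M101 47l-24 4-12 5-18 1-10 7-11-5-10 0 0 56 8 10 5 13 0 19 6 8 16 12 12 14 3 0 19-20 16-10 0-7 7-12 1-9-2-12 0-18 13-29 1-20-4-6-10 1z"/><path d="M447 68l-12 3-10-2-10 6-4 4-4 20-16 18-11 5-3 11 13 15 17 10 1 20 26 27 12 8 20 7 14-15 12-19 10-10 8 3 6-6 0-3-20-15-12-24-6-7-27-16-8-9 1-9 12-11-1-5z"/><path d="M154 387l-7 1-13 12-7 0-8-4-28 0-2 2-1 33 3 8 10 10 11 18 5 28 24 18 12 15 18 0 1-13-11-20 0-8 15-10 1-7 12-9 24-30 11-5-3-2-18 0-24-27-8-1z"/><path d="M339 16l-102 0 2 13-4 8-20 15-6 1-10 7-3 5 0 8 7 7 12 4 18 1 17 7 17 13 10 3 24 1 10 8 7-4 23-23-28-25 2-10 17-17 8-17z"/><path d="M343 91l-4 0-21 22-7 5 9 15 13 37 2 15 2 5 30 27 1 6-4 7 7 7 15-2 5-3 9-11 25-24-18-22 0-17-17-10-13-15 3-12-11-18-12-3z"/><path d="M433 16l-92 0-9 22-17 17-2 10 26 24 18 11 12 3 7-18 17-16 2-1 11 9 5 2 10-8 7-2-1-28 6-19z"/><path d="M527 16l-94 1-6 24 0 22 2 6 6 2 12-3 8 6 1 5-12 11-1 4 0 5 8 9 8 2 9-27 15-16 8-3 12 0 6 3 10-2 9 2z"/>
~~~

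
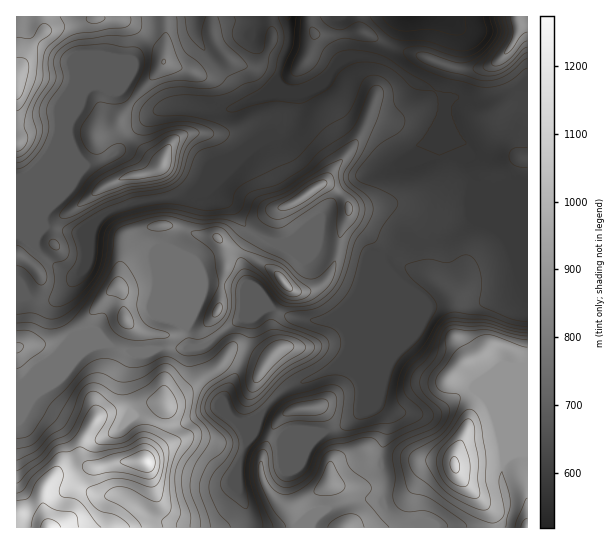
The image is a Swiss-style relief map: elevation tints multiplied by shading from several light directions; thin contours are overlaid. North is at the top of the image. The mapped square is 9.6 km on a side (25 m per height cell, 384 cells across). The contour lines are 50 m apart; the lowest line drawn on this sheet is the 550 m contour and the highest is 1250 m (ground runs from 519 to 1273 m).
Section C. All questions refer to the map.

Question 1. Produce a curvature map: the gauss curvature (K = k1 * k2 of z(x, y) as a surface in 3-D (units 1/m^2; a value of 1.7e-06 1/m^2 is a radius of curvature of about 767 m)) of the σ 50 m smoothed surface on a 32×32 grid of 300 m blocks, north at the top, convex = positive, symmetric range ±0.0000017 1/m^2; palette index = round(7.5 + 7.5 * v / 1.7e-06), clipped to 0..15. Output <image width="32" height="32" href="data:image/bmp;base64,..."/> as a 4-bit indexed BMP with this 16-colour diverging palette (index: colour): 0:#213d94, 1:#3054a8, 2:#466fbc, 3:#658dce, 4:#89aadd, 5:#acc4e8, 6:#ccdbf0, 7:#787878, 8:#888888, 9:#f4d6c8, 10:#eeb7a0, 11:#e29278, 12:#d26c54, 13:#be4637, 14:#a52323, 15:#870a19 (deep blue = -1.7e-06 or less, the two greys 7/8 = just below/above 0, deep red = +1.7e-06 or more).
<image width="32" height="32" href="data:image/bmp;base64,Qk12AgAAAAAAAHYAAAAoAAAAIAAAACAAAAABAAQAAAAAAAACAAATCwAAEwsAABAAAAAAAAAAlD0hAKhUMAC8b0YAzo1lAN2qiQDoxKwA8NvMAHh4eACIiIgAyNb0AKC37gB4kuIAVGzSADdGvgAjI6UAGQqHAHiId5d2d3eIZ3eod3iIdXp1iIl3d3iIeId4Z4d4d3d2iYdoqEaIiHdWWod3d3h4h2iGhnjIl4h524iHiId9iHh4lnZ69HeHT3huaHamfId3mHZHx3WYeGB4ZGp1h3Z3eIeIqoVVR3Z3aXR5aImox3iHd3lXi4f2VYy7eIeJc1d4d4eod3lzyrh3iGeHd6Z3iHiHZ4eKdXOaiXZnd5e3h4eId3d4hoeHaHh2d3d3eYiHl3d3Z3aXe0jrlHeHiHd6dIdmd6d4ZUOXSYZ3iIiPWol3h3eImIf4hwhWd4h4QoWJdnh4d3eIZ4h/V2d4eHeIiIp4qLd3iFbo+Fl3h3iHh4hoVphXh4iHEYiXh4d3iId3htd3V4h4dWh3h2l3h3iHd3c5deeIU/d3Z4dHeId3d3eHaIZnm3iESJeJuWd3iId4h3dYemV4iGiYmGhXh4eIh3eIfFmFR3d4mLxLd3d3d3dHd3aHf1iHd3iCSoiHd3d41nd3p4mLd3eId5d4d3eIeKhnp2N8dXZ4eHeFeHd3d3c4d4eol2d3d4d3h3eHd4iHiZh3dJiHd3eHeIiXd3eHh5hnd4ZoiHd3dnh3t4h4dWeYd4iJeVpniUuHd3d3hSl5hquIeXp3eXV5iIiGbYd4+nWHeHZnh3mYl4dZdXZ4rEGIhIiXd3eHd3eJd4mHeHiZ"/>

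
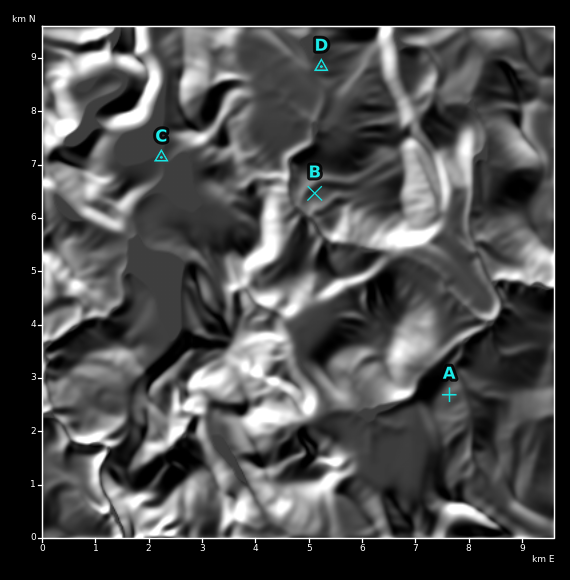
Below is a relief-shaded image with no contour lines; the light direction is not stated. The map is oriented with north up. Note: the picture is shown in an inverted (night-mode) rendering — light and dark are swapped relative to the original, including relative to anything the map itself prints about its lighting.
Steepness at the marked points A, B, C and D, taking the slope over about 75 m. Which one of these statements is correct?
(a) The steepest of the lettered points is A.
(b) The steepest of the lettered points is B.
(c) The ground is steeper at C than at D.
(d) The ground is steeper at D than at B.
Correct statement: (a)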